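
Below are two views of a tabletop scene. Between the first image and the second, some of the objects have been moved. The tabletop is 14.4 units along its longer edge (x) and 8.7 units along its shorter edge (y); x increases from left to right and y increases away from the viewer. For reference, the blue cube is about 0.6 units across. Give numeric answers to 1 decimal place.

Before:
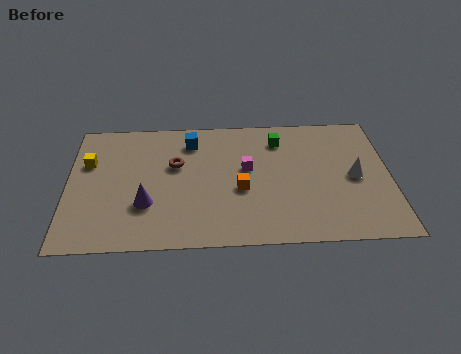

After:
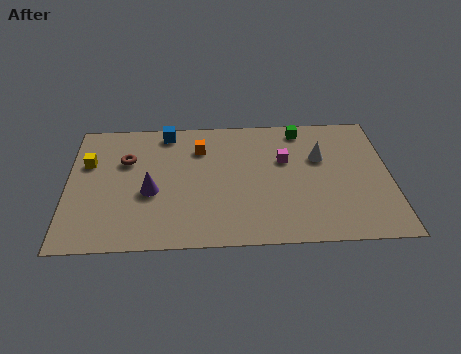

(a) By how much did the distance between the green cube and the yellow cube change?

+1.1

They were about 8.7 units apart before and 9.8 after — 1.1 units further apart.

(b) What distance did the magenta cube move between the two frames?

1.8

From (8.0, 5.0) to (9.7, 5.5), the magenta cube covered √(1.7² + 0.5²) ≈ 1.8 units.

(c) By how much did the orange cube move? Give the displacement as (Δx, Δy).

(-1.8, 2.9)

The orange cube started near (7.7, 3.6) and ended near (5.9, 6.5).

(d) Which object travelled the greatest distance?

the orange cube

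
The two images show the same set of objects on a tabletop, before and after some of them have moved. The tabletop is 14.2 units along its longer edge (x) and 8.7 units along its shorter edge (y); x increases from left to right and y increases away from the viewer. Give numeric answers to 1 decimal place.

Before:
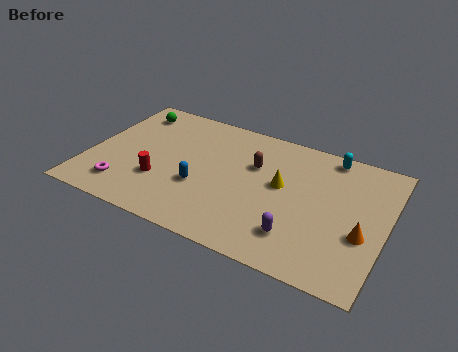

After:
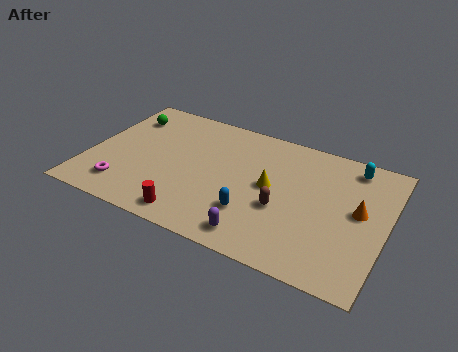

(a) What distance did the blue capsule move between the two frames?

2.7

From (5.5, 3.2) to (8.1, 2.5), the blue capsule covered √(2.6² + 0.7²) ≈ 2.7 units.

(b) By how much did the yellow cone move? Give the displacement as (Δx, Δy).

(-0.5, -0.3)

The yellow cone started near (9.2, 4.9) and ended near (8.7, 4.6).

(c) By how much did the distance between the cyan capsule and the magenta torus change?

+0.8

They were about 11.0 units apart before and 11.8 after — 0.8 units further apart.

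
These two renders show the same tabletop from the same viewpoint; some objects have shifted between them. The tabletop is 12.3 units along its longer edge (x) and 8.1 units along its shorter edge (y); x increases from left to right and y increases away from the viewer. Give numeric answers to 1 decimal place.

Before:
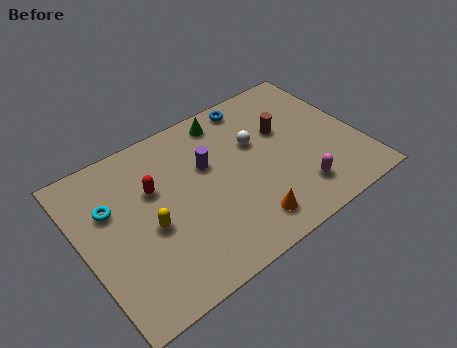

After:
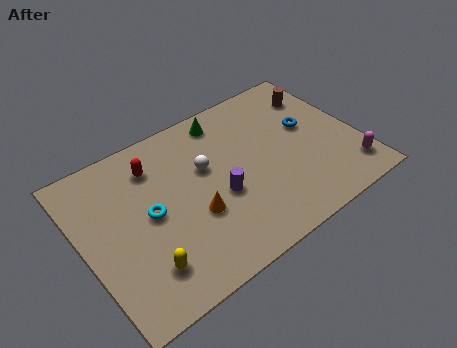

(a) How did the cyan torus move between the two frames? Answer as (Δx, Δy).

(1.5, -1.2)

From the two frames, the cyan torus sits at roughly (1.4, 5.3) before and (2.9, 4.1) after.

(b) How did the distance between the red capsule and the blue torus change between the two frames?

+1.7

They were about 5.3 units apart before and 7.0 after — 1.7 units further apart.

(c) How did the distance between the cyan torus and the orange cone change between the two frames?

-4.5

They were about 6.6 units apart before and 2.1 after — 4.5 units closer together.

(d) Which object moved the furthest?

the blue torus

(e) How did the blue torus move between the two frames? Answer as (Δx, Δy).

(2.1, -2.5)

The blue torus started near (8.2, 7.2) and ended near (10.3, 4.7).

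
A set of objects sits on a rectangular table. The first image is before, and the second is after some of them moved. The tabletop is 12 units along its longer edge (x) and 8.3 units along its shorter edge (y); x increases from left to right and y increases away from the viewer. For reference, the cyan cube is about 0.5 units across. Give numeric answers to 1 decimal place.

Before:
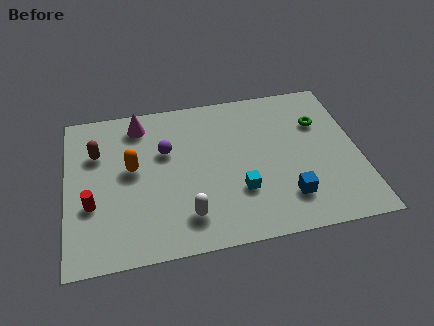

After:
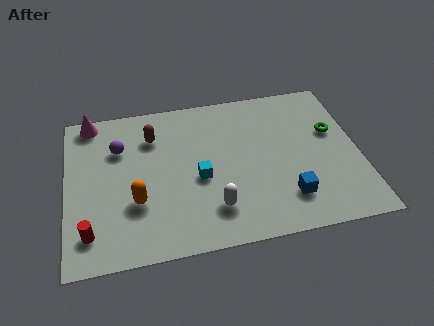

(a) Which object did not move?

the blue cube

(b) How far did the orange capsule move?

1.8

From (2.7, 4.6) to (2.8, 2.8), the orange capsule covered √(0.1² + 1.8²) ≈ 1.8 units.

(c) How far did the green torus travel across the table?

0.8

The green torus was near (10.5, 5.7) before and (11.0, 5.1) after, so it travelled √(0.5² + 0.6²) ≈ 0.8 units.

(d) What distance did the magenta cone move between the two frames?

2.1

From (3.1, 7.0) to (1.1, 7.5), the magenta cone covered √(2.0² + 0.5²) ≈ 2.1 units.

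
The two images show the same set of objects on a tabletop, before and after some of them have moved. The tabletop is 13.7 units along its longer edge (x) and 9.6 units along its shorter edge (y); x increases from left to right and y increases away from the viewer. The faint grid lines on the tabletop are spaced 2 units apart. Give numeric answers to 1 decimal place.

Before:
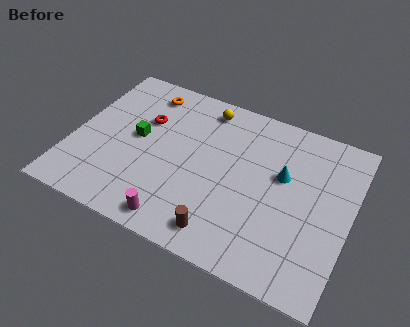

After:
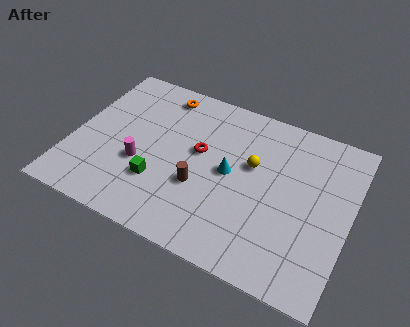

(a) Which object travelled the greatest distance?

the yellow sphere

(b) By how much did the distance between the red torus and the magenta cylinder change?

-2.4

The distance was about 5.7 in the first image and 3.3 in the second, so they moved 2.4 units closer together.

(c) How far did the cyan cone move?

2.7

The cyan cone moved from about (10.3, 5.8) to (7.8, 4.9), a distance of √(2.5² + 0.9²) ≈ 2.7.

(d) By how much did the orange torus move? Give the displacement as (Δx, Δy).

(0.8, 0.2)

The orange torus was at about (3.1, 8.1) and moved to about (3.9, 8.3).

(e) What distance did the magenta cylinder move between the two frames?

3.3

The magenta cylinder was near (5.7, 1.1) before and (3.5, 3.6) after, so it travelled √(2.2² + 2.5²) ≈ 3.3 units.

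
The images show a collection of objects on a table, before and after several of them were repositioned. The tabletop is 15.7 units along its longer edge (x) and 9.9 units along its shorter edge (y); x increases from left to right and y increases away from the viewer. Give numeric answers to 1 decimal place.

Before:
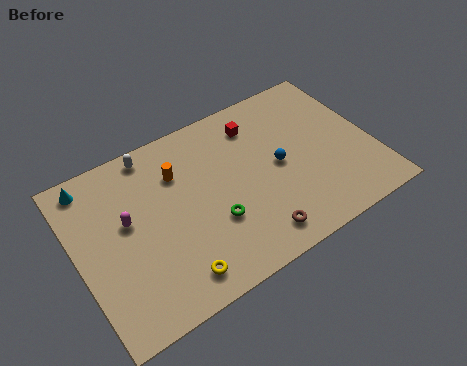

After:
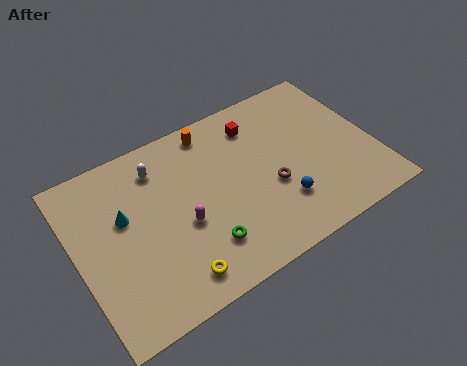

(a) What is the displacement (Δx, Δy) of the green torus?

(-0.7, -1.0)

The green torus was at about (6.9, 3.4) and moved to about (6.2, 2.4).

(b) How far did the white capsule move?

1.0

The white capsule was near (4.5, 8.9) before and (4.7, 7.9) after, so it travelled √(0.2² + 1.0²) ≈ 1.0 units.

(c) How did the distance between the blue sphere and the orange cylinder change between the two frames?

+1.0

Before: roughly 5.6 units apart; after: 6.6. That's 1.0 units further apart.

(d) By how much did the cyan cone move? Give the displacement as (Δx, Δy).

(1.4, -2.7)

The cyan cone started near (1.2, 8.7) and ended near (2.6, 6.0).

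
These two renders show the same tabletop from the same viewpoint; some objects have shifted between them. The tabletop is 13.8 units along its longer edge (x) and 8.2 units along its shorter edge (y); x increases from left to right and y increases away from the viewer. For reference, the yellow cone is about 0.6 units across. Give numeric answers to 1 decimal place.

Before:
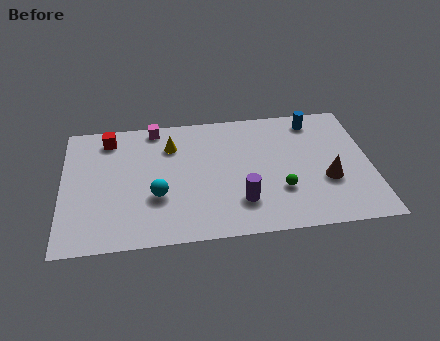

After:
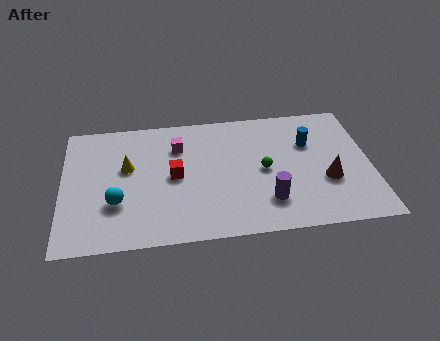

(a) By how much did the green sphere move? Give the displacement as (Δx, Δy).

(-0.7, 1.4)

The green sphere was at about (9.7, 2.6) and moved to about (9.0, 4.0).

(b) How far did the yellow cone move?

2.3

The yellow cone was near (4.9, 6.1) before and (2.9, 4.9) after, so it travelled √(2.0² + 1.2²) ≈ 2.3 units.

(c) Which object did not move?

the brown cone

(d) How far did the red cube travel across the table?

4.0

From (2.1, 6.9) to (5.0, 4.1), the red cube covered √(2.9² + 2.8²) ≈ 4.0 units.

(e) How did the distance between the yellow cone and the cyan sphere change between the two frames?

-1.0

They were about 3.3 units apart before and 2.3 after — 1.0 units closer together.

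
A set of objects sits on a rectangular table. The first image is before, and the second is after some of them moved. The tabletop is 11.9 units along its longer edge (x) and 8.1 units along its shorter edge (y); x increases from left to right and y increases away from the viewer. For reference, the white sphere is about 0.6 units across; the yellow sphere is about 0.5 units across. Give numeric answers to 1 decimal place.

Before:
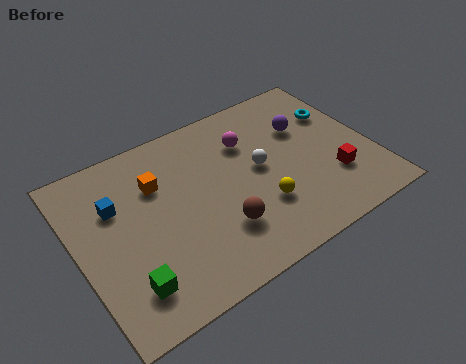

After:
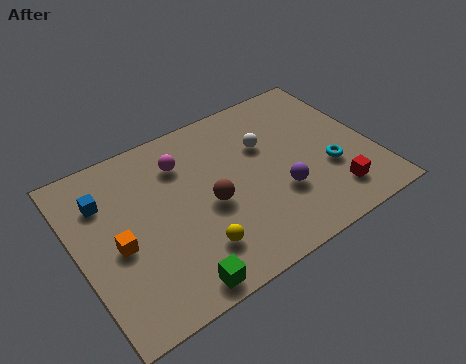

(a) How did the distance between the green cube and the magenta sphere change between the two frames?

-1.5

The distance was about 6.9 in the first image and 5.4 in the second, so they moved 1.5 units closer together.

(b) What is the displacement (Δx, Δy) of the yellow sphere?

(-2.8, -0.6)

From the two frames, the yellow sphere sits at roughly (7.1, 2.5) before and (4.3, 1.9) after.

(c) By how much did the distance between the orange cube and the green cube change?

-1.0

The distance was about 4.3 in the first image and 3.3 in the second, so they moved 1.0 units closer together.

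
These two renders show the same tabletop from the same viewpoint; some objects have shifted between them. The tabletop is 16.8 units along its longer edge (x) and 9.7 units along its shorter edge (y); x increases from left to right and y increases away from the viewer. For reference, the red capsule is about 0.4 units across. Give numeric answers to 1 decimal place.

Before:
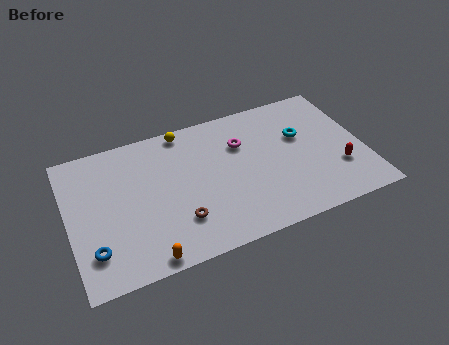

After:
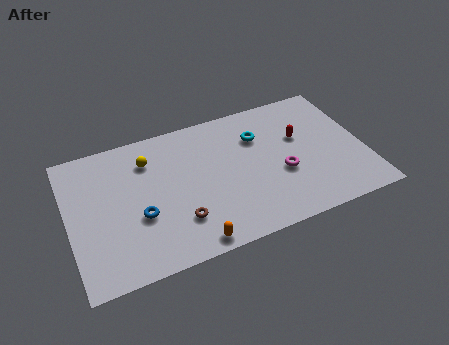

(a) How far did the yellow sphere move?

2.6

From (6.9, 8.8) to (4.7, 7.4), the yellow sphere covered √(2.2² + 1.4²) ≈ 2.6 units.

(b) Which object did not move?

the brown torus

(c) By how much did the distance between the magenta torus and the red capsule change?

-3.8

Before: roughly 6.4 units apart; after: 2.6. That's 3.8 units closer together.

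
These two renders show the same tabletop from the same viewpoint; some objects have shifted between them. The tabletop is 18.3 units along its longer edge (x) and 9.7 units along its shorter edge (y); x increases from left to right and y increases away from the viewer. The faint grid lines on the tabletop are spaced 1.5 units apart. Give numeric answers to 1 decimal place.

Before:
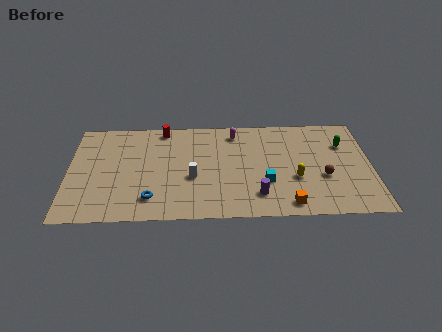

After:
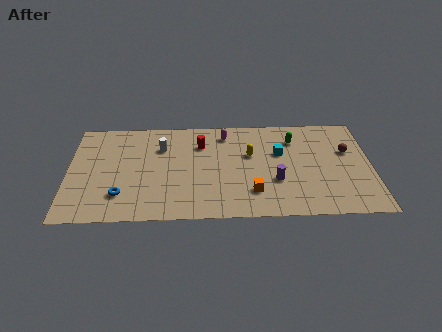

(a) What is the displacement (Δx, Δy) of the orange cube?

(-2.1, 1.2)

The orange cube started near (13.2, 1.2) and ended near (11.1, 2.4).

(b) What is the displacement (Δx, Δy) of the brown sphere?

(1.5, 2.4)

From the two frames, the brown sphere sits at roughly (15.4, 3.7) before and (16.9, 6.1) after.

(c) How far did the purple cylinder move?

1.7

From (11.4, 2.1) to (12.5, 3.4), the purple cylinder covered √(1.1² + 1.3²) ≈ 1.7 units.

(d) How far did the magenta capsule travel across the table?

0.6

The magenta capsule moved from about (10.1, 8.2) to (9.5, 8.1), a distance of √(0.6² + 0.1²) ≈ 0.6.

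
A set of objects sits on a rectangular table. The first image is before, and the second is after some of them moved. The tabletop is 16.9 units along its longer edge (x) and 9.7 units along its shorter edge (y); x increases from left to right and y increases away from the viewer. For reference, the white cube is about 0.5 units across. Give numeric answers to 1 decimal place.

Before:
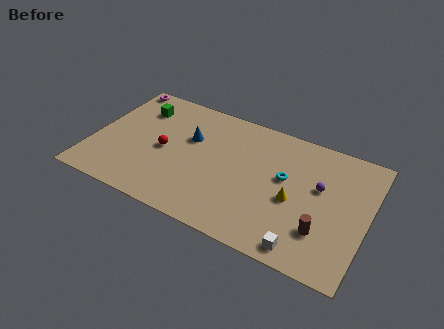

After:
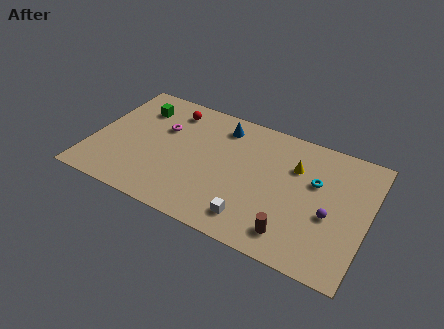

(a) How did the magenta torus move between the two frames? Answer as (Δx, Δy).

(3.2, -2.6)

The magenta torus started near (0.9, 8.9) and ended near (4.1, 6.3).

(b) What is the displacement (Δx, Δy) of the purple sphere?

(0.8, -1.8)

The purple sphere was at about (13.9, 5.8) and moved to about (14.7, 4.0).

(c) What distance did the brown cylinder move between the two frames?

2.0

The brown cylinder moved from about (14.4, 2.7) to (12.7, 1.7), a distance of √(1.7² + 1.0²) ≈ 2.0.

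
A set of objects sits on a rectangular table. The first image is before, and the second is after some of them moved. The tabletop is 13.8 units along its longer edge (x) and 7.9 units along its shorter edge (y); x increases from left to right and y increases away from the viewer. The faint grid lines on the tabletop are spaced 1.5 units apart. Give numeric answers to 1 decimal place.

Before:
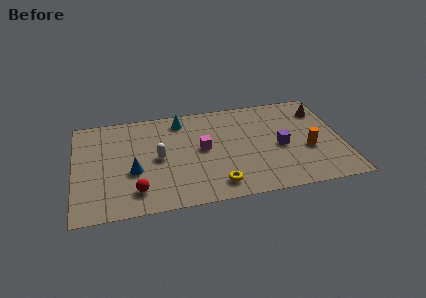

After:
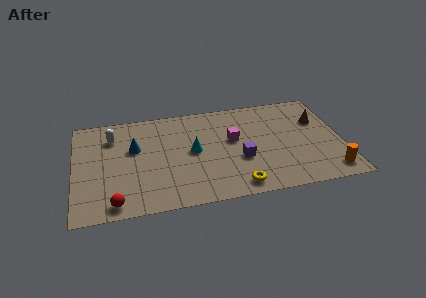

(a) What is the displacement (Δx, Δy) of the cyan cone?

(0.5, -2.6)

From the two frames, the cyan cone sits at roughly (5.6, 6.7) before and (6.1, 4.1) after.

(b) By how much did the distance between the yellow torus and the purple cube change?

-2.1

The distance was about 4.1 in the first image and 2.0 in the second, so they moved 2.1 units closer together.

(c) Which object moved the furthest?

the white capsule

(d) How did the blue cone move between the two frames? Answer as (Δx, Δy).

(0.1, 1.8)

The blue cone started near (3.0, 3.1) and ended near (3.1, 4.9).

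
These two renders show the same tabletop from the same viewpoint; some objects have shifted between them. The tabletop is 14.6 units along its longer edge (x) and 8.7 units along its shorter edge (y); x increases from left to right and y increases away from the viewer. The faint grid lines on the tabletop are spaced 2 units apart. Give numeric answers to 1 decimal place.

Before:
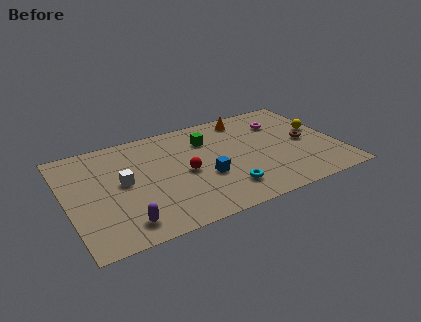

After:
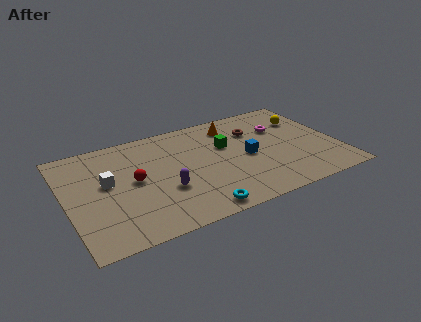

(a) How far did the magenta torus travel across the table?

0.5

The magenta torus moved from about (11.9, 6.4) to (11.8, 5.9), a distance of √(0.1² + 0.5²) ≈ 0.5.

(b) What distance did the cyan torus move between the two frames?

2.0

From (8.2, 1.9) to (6.5, 0.9), the cyan torus covered √(1.7² + 1.0²) ≈ 2.0 units.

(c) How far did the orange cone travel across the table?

0.9

From (10.1, 7.5) to (9.3, 7.1), the orange cone covered √(0.8² + 0.4²) ≈ 0.9 units.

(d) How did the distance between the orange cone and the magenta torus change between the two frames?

+0.7

Before: roughly 2.1 units apart; after: 2.8. That's 0.7 units further apart.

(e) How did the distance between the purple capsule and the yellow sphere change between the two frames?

-3.0

They were about 11.7 units apart before and 8.7 after — 3.0 units closer together.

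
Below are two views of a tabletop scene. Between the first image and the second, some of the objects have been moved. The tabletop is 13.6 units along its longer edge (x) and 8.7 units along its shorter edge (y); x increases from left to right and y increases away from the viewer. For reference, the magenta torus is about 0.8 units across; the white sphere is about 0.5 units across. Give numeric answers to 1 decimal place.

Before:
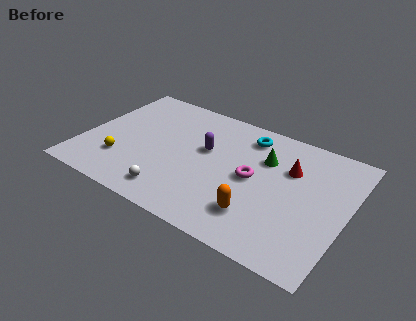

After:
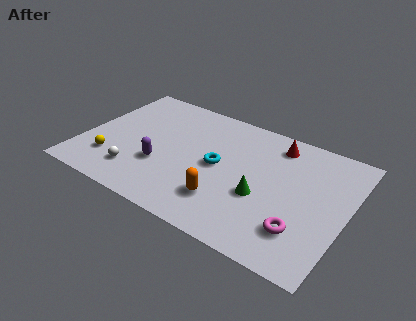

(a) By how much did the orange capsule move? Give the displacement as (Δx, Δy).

(-1.7, 0.1)

The orange capsule started near (9.4, 2.1) and ended near (7.7, 2.2).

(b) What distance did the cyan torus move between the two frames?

3.0

The cyan torus moved from about (8.1, 7.2) to (7.0, 4.4), a distance of √(1.1² + 2.8²) ≈ 3.0.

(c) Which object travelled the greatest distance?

the magenta torus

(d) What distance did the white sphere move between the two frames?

2.1

From (5.1, 1.4) to (3.1, 1.9), the white sphere covered √(2.0² + 0.5²) ≈ 2.1 units.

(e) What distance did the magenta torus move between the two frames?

3.6

The magenta torus was near (8.8, 4.4) before and (11.6, 2.2) after, so it travelled √(2.8² + 2.2²) ≈ 3.6 units.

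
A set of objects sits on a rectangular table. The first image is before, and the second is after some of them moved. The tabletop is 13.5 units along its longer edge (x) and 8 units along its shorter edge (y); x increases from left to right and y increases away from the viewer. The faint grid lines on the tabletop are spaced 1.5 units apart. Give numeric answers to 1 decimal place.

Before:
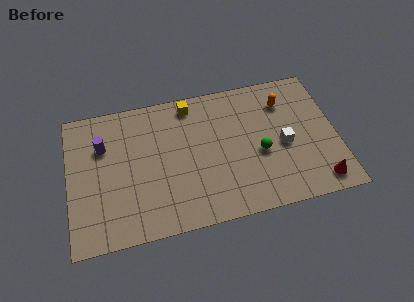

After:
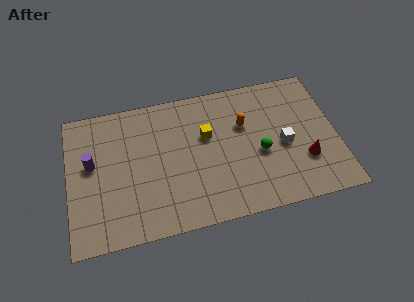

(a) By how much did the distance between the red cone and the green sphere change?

-1.2

Before: roughly 3.6 units apart; after: 2.4. That's 1.2 units closer together.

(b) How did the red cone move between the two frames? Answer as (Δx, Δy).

(-0.6, 1.4)

The red cone was at about (12.4, 1.1) and moved to about (11.8, 2.5).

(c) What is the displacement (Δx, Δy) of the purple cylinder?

(-0.6, -0.9)

The purple cylinder was at about (1.8, 5.5) and moved to about (1.2, 4.6).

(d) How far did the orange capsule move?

2.3

From (11.0, 6.1) to (8.9, 5.2), the orange capsule covered √(2.1² + 0.9²) ≈ 2.3 units.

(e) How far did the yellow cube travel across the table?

2.1

The yellow cube was near (6.3, 7.0) before and (7.0, 5.0) after, so it travelled √(0.7² + 2.0²) ≈ 2.1 units.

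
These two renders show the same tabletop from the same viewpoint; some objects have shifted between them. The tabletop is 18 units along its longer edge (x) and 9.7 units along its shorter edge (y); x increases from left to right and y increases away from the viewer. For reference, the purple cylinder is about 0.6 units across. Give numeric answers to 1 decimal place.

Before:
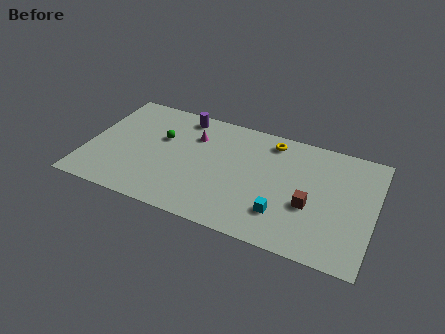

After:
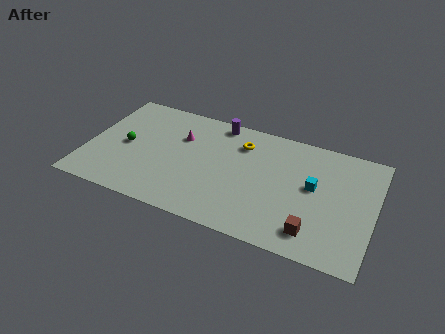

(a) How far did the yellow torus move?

2.0

The yellow torus moved from about (11.3, 8.3) to (9.5, 7.4), a distance of √(1.8² + 0.9²) ≈ 2.0.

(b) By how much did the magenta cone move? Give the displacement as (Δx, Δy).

(-0.8, -0.4)

The magenta cone started near (6.5, 7.0) and ended near (5.7, 6.6).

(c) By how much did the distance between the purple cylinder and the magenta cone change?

+1.3

The distance was about 1.7 in the first image and 3.0 in the second, so they moved 1.3 units further apart.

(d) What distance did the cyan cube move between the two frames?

3.4

The cyan cube moved from about (12.5, 2.5) to (14.2, 5.4), a distance of √(1.7² + 2.9²) ≈ 3.4.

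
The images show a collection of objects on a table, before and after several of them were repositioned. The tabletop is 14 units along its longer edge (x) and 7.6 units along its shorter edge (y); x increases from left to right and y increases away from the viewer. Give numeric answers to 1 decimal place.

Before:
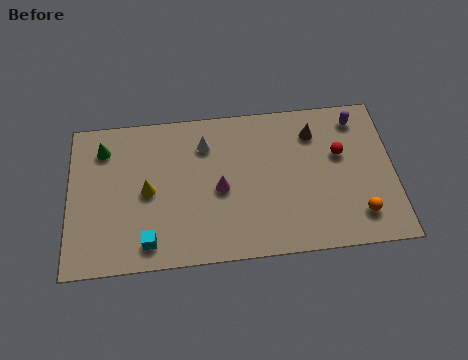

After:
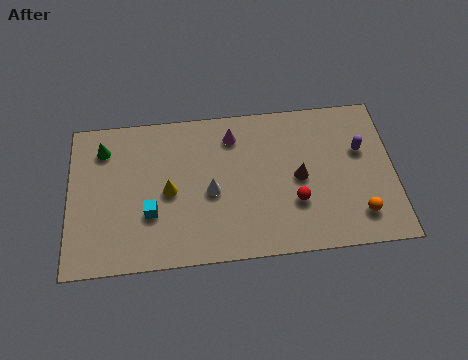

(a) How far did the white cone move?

2.4

The white cone was near (5.9, 5.8) before and (6.1, 3.4) after, so it travelled √(0.2² + 2.4²) ≈ 2.4 units.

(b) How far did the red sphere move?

3.0

The red sphere moved from about (11.7, 4.7) to (9.7, 2.5), a distance of √(2.0² + 2.2²) ≈ 3.0.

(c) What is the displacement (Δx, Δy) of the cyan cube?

(0.1, 1.4)

The cyan cube was at about (3.4, 1.2) and moved to about (3.5, 2.6).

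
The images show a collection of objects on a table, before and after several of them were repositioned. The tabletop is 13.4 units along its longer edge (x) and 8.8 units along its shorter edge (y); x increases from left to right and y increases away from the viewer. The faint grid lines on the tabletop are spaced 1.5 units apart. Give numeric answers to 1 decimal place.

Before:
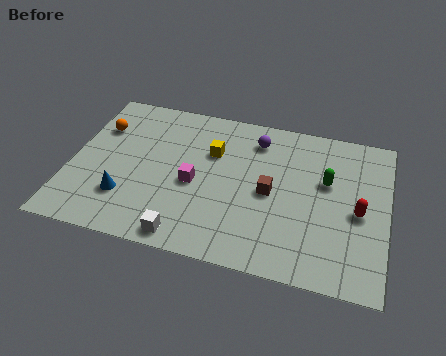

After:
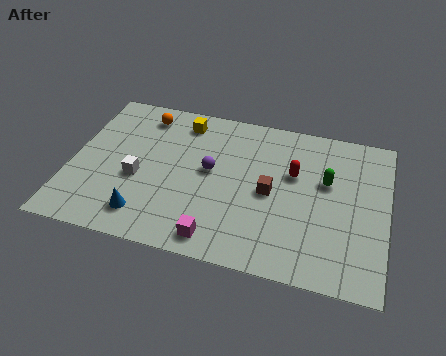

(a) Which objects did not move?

the green capsule and the brown cube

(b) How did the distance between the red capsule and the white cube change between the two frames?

-0.9

The distance was about 7.7 in the first image and 6.8 in the second, so they moved 0.9 units closer together.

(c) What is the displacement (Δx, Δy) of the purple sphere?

(-1.8, -2.3)

From the two frames, the purple sphere sits at roughly (7.7, 7.1) before and (5.9, 4.8) after.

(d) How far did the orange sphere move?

2.2

The orange sphere moved from about (1.0, 6.2) to (2.8, 7.4), a distance of √(1.8² + 1.2²) ≈ 2.2.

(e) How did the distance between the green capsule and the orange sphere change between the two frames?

-1.6

They were about 9.8 units apart before and 8.2 after — 1.6 units closer together.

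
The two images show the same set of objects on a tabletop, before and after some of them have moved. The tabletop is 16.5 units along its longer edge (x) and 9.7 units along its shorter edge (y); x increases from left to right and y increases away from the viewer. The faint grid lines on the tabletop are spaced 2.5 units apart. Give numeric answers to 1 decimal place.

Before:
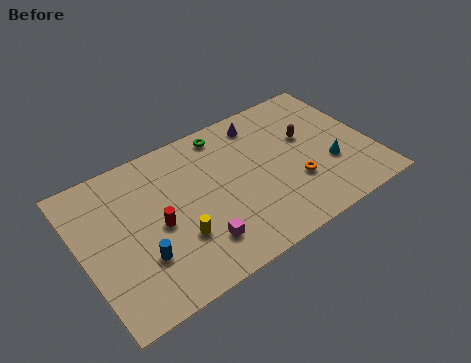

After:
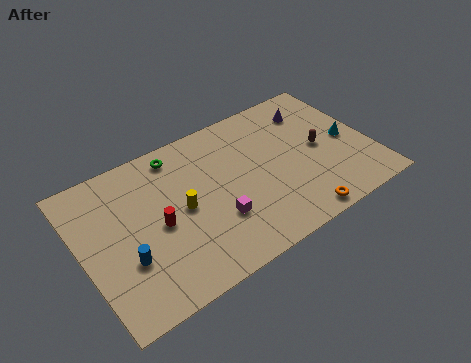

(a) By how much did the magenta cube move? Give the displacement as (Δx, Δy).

(1.2, 0.9)

From the two frames, the magenta cube sits at roughly (6.1, 2.2) before and (7.3, 3.1) after.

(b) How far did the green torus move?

2.8

From (8.7, 8.5) to (5.9, 8.4), the green torus covered √(2.8² + 0.1²) ≈ 2.8 units.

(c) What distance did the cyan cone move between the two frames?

1.8

The cyan cone moved from about (14.0, 3.4) to (15.3, 4.6), a distance of √(1.3² + 1.2²) ≈ 1.8.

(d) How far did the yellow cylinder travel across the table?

1.8

From (5.1, 3.1) to (5.6, 4.8), the yellow cylinder covered √(0.5² + 1.7²) ≈ 1.8 units.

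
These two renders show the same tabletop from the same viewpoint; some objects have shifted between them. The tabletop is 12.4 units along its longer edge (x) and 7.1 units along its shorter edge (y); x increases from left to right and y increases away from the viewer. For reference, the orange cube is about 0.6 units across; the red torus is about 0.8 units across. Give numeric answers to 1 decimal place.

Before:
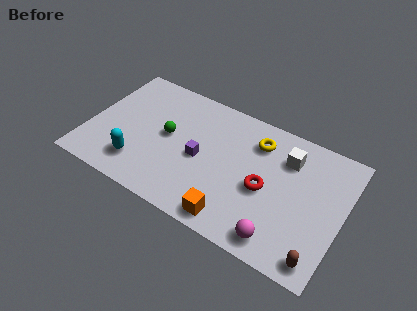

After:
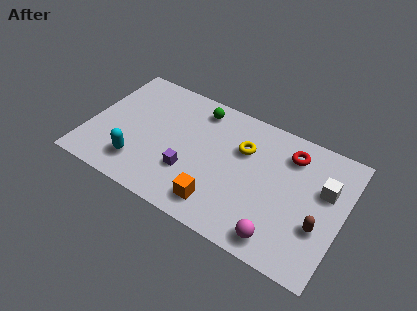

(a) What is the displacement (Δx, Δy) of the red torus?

(0.9, 2.4)

From the two frames, the red torus sits at roughly (8.7, 3.2) before and (9.6, 5.6) after.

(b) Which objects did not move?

the magenta sphere and the cyan capsule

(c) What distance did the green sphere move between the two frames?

2.5

The green sphere was near (3.8, 3.8) before and (5.0, 6.0) after, so it travelled √(1.2² + 2.2²) ≈ 2.5 units.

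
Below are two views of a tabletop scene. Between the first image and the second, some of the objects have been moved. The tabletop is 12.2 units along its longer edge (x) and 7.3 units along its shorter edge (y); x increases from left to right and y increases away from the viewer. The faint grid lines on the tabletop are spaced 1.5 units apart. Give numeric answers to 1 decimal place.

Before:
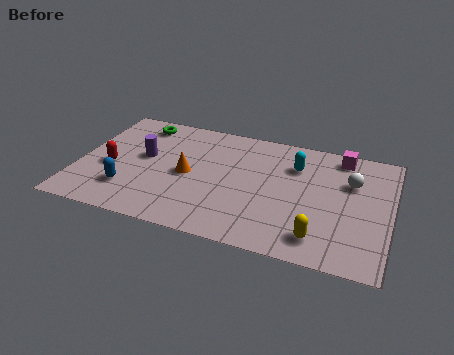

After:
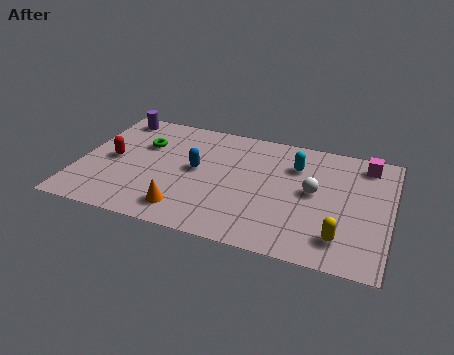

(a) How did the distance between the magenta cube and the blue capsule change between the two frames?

-2.3

The distance was about 9.2 in the first image and 6.9 in the second, so they moved 2.3 units closer together.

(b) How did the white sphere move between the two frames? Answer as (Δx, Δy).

(-1.4, -1.0)

The white sphere was at about (10.6, 4.9) and moved to about (9.2, 3.9).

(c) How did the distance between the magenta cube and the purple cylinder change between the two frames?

+2.1

The distance was about 7.9 in the first image and 10.0 in the second, so they moved 2.1 units further apart.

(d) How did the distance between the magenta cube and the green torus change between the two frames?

+0.8

The distance was about 8.0 in the first image and 8.8 in the second, so they moved 0.8 units further apart.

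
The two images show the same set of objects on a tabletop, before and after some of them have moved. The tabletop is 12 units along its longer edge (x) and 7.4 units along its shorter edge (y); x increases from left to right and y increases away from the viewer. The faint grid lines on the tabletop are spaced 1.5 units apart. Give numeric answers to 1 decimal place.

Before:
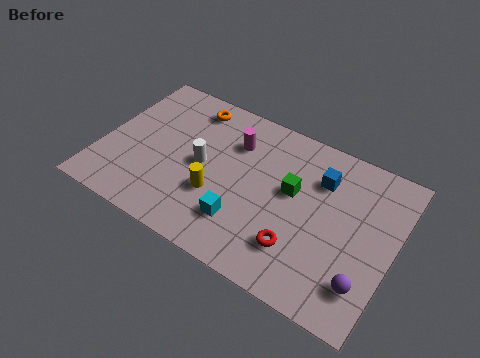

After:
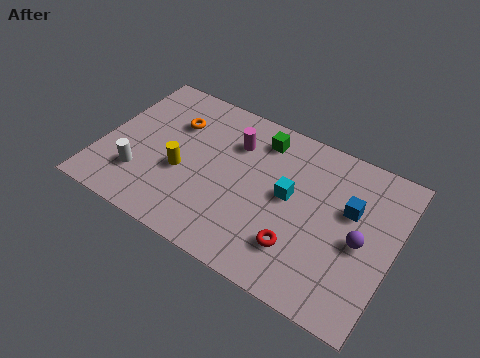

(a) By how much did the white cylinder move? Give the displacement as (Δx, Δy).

(-2.3, -1.7)

The white cylinder started near (4.1, 3.7) and ended near (1.8, 2.0).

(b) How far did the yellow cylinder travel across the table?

1.6

The yellow cylinder was near (4.9, 2.6) before and (3.4, 3.0) after, so it travelled √(1.5² + 0.4²) ≈ 1.6 units.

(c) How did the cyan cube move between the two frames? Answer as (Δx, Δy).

(1.6, 2.1)

From the two frames, the cyan cube sits at roughly (6.1, 1.9) before and (7.7, 4.0) after.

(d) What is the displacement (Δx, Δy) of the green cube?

(-1.6, 1.8)

The green cube started near (7.8, 4.3) and ended near (6.2, 6.1).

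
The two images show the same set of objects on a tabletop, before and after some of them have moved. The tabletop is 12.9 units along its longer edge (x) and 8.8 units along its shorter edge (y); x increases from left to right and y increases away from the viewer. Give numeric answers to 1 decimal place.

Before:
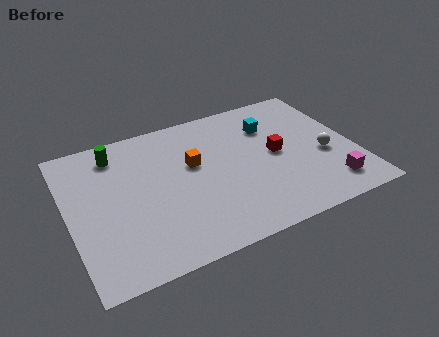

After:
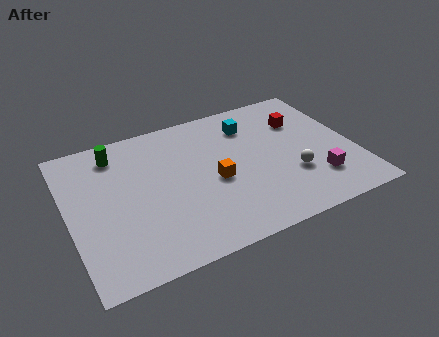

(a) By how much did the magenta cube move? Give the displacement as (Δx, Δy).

(-0.5, 0.6)

The magenta cube was at about (11.4, 1.6) and moved to about (10.9, 2.2).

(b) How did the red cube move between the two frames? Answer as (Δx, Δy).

(1.4, 1.7)

The red cube was at about (9.4, 4.5) and moved to about (10.8, 6.2).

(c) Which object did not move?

the green cylinder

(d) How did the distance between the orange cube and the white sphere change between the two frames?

-2.5

They were about 6.0 units apart before and 3.5 after — 2.5 units closer together.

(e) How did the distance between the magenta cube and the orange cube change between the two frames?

-2.1

The distance was about 6.8 in the first image and 4.7 in the second, so they moved 2.1 units closer together.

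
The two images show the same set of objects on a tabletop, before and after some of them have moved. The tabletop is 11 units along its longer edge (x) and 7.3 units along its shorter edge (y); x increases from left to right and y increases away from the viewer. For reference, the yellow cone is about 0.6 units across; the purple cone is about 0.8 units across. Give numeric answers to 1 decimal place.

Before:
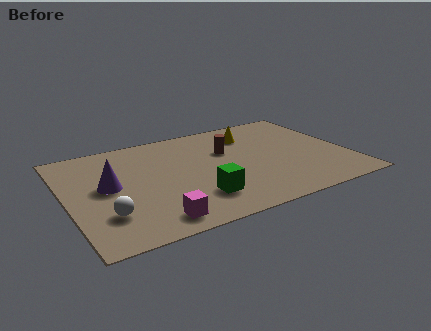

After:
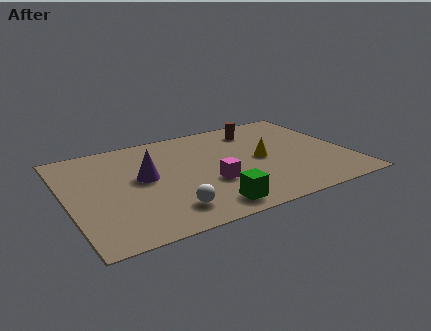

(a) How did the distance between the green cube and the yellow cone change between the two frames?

-1.1

They were about 4.7 units apart before and 3.6 after — 1.1 units closer together.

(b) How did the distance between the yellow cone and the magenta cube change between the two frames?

-4.0

The distance was about 6.4 in the first image and 2.4 in the second, so they moved 4.0 units closer together.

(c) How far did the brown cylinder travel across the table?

1.8

The brown cylinder moved from about (6.4, 4.7) to (7.8, 5.9), a distance of √(1.4² + 1.2²) ≈ 1.8.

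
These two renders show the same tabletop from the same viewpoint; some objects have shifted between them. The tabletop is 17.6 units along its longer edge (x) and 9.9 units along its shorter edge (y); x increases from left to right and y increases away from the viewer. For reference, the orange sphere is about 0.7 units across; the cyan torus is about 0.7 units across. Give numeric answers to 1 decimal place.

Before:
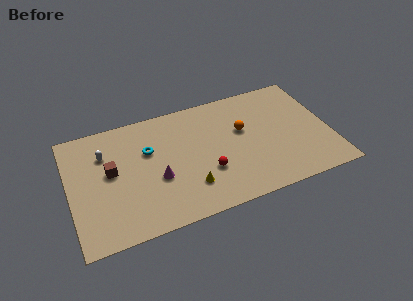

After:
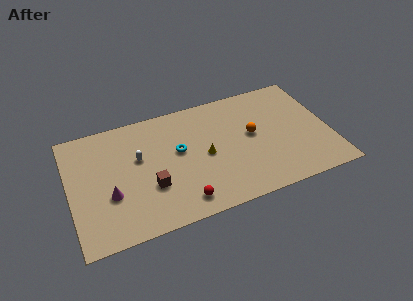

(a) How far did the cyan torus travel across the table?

2.1

From (5.4, 6.4) to (7.4, 5.7), the cyan torus covered √(2.0² + 0.7²) ≈ 2.1 units.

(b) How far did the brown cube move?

3.3

The brown cube was near (2.8, 5.5) before and (5.3, 3.4) after, so it travelled √(2.5² + 2.1²) ≈ 3.3 units.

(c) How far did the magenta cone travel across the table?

3.2

The magenta cone was near (5.8, 3.9) before and (2.6, 3.6) after, so it travelled √(3.2² + 0.3²) ≈ 3.2 units.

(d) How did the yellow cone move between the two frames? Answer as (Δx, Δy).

(1.3, 2.2)

The yellow cone was at about (7.8, 2.5) and moved to about (9.1, 4.7).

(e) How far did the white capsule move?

2.5

The white capsule moved from about (2.5, 7.1) to (4.7, 6.0), a distance of √(2.2² + 1.1²) ≈ 2.5.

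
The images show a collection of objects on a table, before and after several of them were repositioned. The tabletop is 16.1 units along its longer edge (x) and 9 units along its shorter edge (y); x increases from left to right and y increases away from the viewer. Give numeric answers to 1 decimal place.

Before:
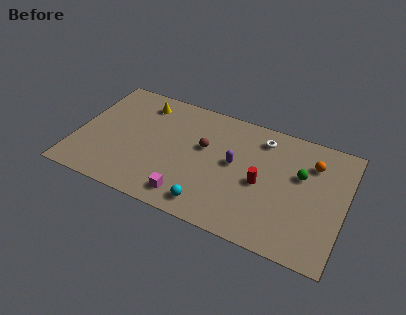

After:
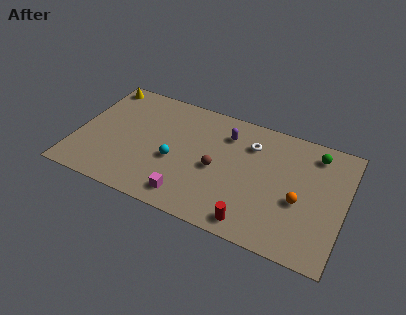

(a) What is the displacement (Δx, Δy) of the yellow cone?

(-2.7, 0.6)

The yellow cone was at about (3.6, 7.4) and moved to about (0.9, 8.0).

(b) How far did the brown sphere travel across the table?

1.6

From (7.6, 5.4) to (8.5, 4.1), the brown sphere covered √(0.9² + 1.3²) ≈ 1.6 units.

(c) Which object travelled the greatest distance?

the cyan sphere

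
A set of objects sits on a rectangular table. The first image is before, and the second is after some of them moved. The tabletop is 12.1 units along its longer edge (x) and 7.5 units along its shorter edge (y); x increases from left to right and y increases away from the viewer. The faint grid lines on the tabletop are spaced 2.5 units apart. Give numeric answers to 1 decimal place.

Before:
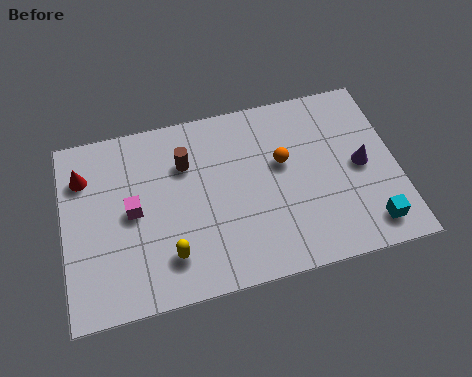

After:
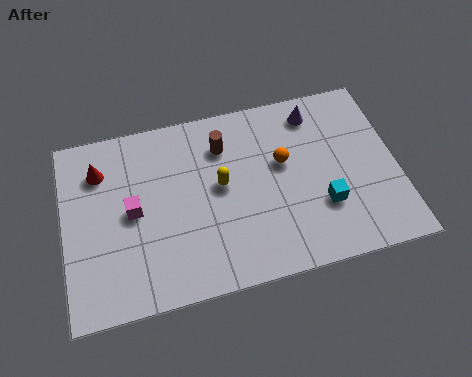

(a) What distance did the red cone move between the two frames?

0.6

From (0.8, 5.6) to (1.4, 5.7), the red cone covered √(0.6² + 0.1²) ≈ 0.6 units.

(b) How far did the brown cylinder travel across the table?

1.5

The brown cylinder moved from about (4.5, 5.3) to (5.9, 5.7), a distance of √(1.4² + 0.4²) ≈ 1.5.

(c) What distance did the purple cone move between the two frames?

3.0

From (10.8, 3.7) to (9.3, 6.3), the purple cone covered √(1.5² + 2.6²) ≈ 3.0 units.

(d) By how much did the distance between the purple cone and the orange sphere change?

-0.7

They were about 2.9 units apart before and 2.2 after — 0.7 units closer together.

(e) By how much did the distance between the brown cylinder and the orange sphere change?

-1.2

They were about 3.6 units apart before and 2.4 after — 1.2 units closer together.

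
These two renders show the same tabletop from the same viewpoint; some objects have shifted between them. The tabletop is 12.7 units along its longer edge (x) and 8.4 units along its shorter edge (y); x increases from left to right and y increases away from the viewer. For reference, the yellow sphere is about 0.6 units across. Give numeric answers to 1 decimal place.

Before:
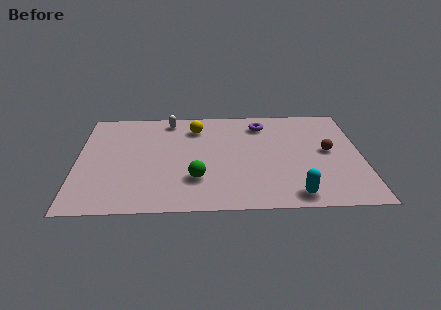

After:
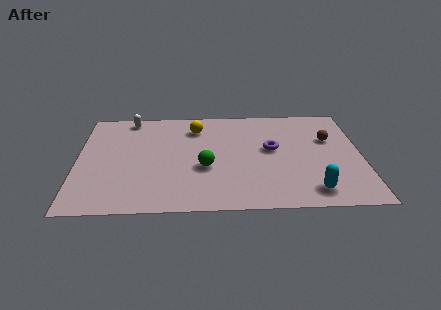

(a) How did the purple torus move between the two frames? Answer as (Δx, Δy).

(0.4, -2.1)

The purple torus was at about (8.3, 6.8) and moved to about (8.7, 4.7).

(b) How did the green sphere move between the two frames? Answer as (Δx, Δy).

(0.4, 0.9)

The green sphere started near (5.3, 2.4) and ended near (5.7, 3.3).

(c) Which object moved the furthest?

the purple torus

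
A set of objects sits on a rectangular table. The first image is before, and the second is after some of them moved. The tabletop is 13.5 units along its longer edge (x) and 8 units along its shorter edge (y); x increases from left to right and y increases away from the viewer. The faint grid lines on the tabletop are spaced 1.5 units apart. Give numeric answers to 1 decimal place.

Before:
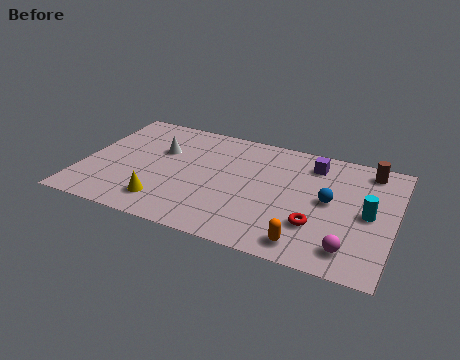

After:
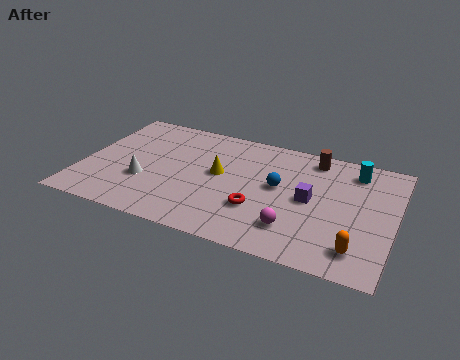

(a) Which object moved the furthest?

the yellow cone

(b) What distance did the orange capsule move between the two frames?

2.1

The orange capsule moved from about (10.0, 1.1) to (12.1, 1.5), a distance of √(2.1² + 0.4²) ≈ 2.1.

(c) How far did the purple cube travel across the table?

2.5

The purple cube moved from about (9.8, 6.5) to (9.9, 4.0), a distance of √(0.1² + 2.5²) ≈ 2.5.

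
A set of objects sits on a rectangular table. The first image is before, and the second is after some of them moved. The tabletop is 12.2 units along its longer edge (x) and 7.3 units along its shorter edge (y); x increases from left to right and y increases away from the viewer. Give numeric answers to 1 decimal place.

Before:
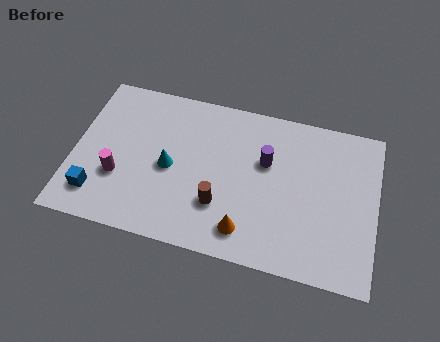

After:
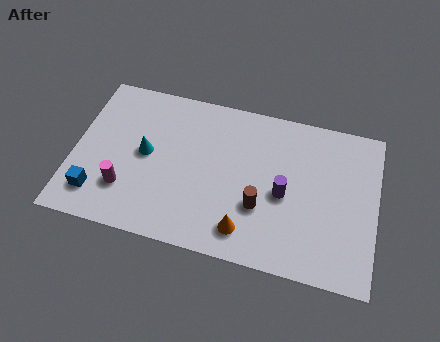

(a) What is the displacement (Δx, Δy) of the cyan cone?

(-1.0, 0.4)

The cyan cone started near (3.9, 3.4) and ended near (2.9, 3.8).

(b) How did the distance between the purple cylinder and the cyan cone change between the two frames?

+1.6

The distance was about 4.0 in the first image and 5.6 in the second, so they moved 1.6 units further apart.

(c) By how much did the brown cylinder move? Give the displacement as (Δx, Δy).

(1.6, 0.3)

From the two frames, the brown cylinder sits at roughly (6.0, 2.2) before and (7.6, 2.5) after.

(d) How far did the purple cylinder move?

1.5

The purple cylinder was near (7.7, 4.6) before and (8.5, 3.3) after, so it travelled √(0.8² + 1.3²) ≈ 1.5 units.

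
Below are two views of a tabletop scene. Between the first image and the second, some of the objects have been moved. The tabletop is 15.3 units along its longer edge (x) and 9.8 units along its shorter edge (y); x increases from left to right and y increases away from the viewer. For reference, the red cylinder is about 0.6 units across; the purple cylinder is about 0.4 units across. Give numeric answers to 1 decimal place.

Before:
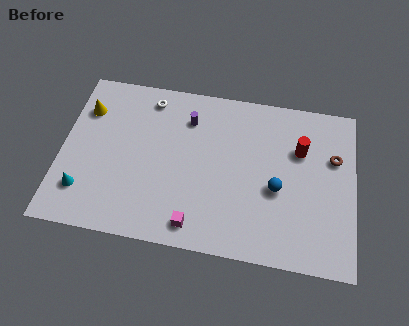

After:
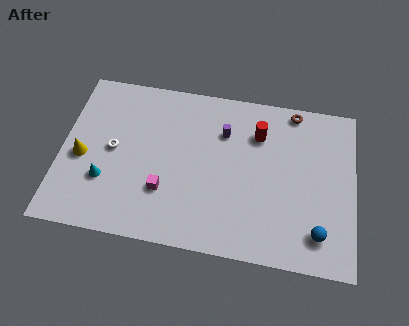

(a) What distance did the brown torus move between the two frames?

3.3

The brown torus was near (14.2, 6.4) before and (12.0, 8.9) after, so it travelled √(2.2² + 2.5²) ≈ 3.3 units.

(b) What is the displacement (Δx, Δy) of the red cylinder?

(-2.2, 0.6)

The red cylinder started near (12.4, 6.6) and ended near (10.2, 7.2).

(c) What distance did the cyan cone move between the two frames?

1.4

The cyan cone was near (1.3, 2.3) before and (2.4, 3.1) after, so it travelled √(1.1² + 0.8²) ≈ 1.4 units.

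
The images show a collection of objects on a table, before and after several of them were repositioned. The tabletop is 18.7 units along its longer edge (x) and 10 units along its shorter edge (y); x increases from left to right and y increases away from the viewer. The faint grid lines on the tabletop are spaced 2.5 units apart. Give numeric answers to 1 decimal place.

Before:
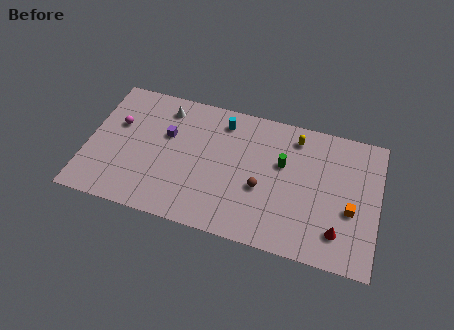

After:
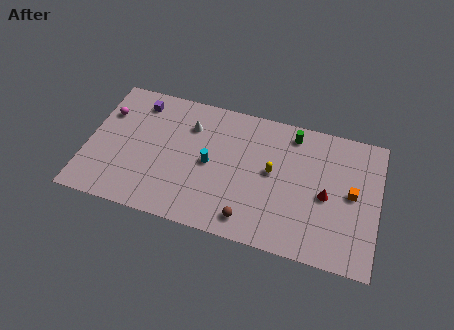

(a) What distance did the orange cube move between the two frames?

1.2

The orange cube was near (17.0, 4.0) before and (17.0, 5.2) after, so it travelled √(0.0² + 1.2²) ≈ 1.2 units.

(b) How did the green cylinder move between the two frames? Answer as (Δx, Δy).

(0.5, 2.4)

From the two frames, the green cylinder sits at roughly (12.5, 6.2) before and (13.0, 8.6) after.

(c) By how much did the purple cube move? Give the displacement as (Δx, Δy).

(-2.0, 2.0)

The purple cube started near (5.0, 6.3) and ended near (3.0, 8.3).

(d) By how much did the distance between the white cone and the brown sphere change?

-0.6

They were about 7.9 units apart before and 7.3 after — 0.6 units closer together.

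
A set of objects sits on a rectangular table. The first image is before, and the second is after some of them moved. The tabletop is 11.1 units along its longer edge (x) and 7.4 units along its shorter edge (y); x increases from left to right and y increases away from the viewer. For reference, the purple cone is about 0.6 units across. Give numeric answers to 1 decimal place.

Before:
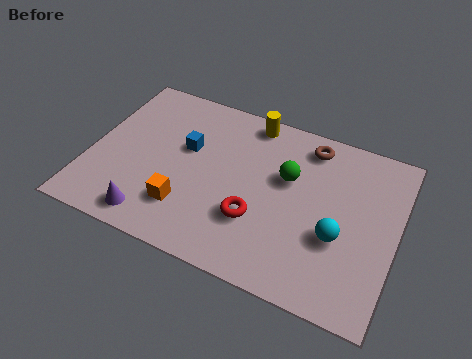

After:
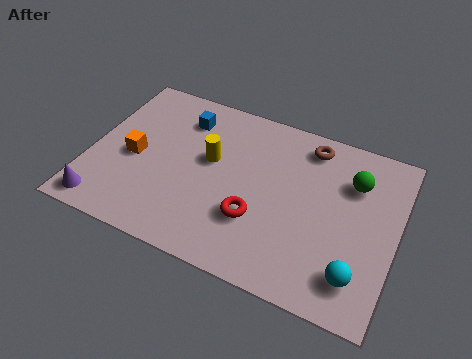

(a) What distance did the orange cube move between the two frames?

2.6

The orange cube was near (3.7, 1.9) before and (1.6, 3.4) after, so it travelled √(2.1² + 1.5²) ≈ 2.6 units.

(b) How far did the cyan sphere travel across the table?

1.5

The cyan sphere moved from about (9.1, 2.8) to (9.9, 1.5), a distance of √(0.8² + 1.3²) ≈ 1.5.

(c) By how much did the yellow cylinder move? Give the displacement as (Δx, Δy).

(-1.2, -2.3)

The yellow cylinder was at about (5.5, 6.6) and moved to about (4.3, 4.3).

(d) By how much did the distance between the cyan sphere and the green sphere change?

+1.1

Before: roughly 2.7 units apart; after: 3.8. That's 1.1 units further apart.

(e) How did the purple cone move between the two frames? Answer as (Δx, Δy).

(-1.8, -0.1)

The purple cone was at about (2.6, 1.0) and moved to about (0.8, 0.9).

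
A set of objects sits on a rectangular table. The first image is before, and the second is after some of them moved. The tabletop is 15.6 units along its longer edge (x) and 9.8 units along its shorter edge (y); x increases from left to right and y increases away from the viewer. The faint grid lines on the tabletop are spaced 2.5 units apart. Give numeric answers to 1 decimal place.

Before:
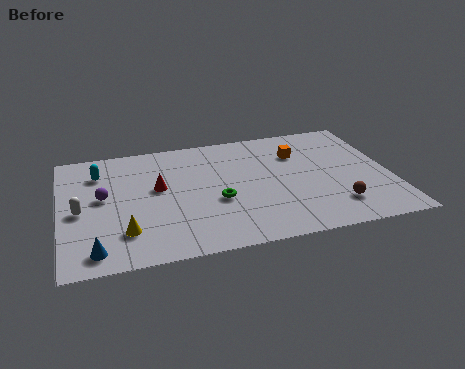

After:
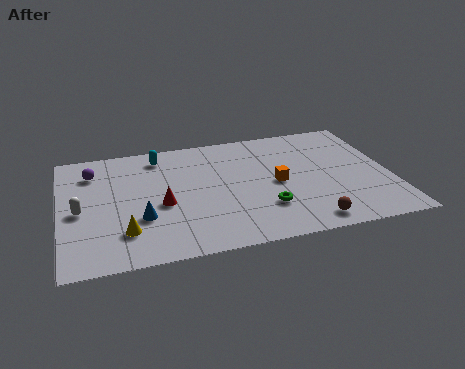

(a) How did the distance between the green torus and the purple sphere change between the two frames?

+3.7

The distance was about 5.5 in the first image and 9.2 in the second, so they moved 3.7 units further apart.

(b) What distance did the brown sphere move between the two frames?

1.7

The brown sphere was near (12.8, 2.2) before and (11.4, 1.2) after, so it travelled √(1.4² + 1.0²) ≈ 1.7 units.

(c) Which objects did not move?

the yellow cone and the white capsule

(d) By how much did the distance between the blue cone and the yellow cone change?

-0.6

The distance was about 1.8 in the first image and 1.2 in the second, so they moved 0.6 units closer together.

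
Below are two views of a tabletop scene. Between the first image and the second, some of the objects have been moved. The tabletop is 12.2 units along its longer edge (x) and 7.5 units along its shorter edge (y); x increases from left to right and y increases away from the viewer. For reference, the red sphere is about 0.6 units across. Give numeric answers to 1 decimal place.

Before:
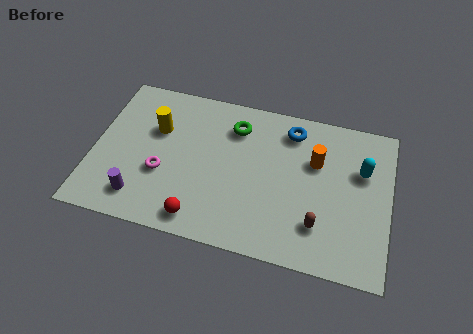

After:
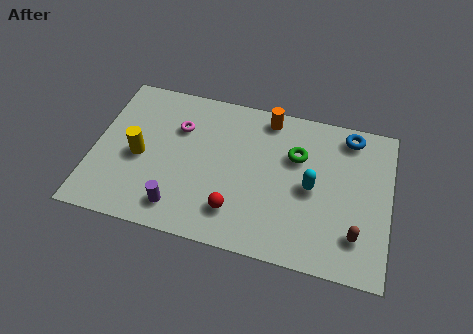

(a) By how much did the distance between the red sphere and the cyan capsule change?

-3.9

Before: roughly 7.5 units apart; after: 3.6. That's 3.9 units closer together.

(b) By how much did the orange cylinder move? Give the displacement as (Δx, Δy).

(-2.1, 1.7)

The orange cylinder was at about (9.1, 4.9) and moved to about (7.0, 6.6).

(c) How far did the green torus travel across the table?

2.7

The green torus was near (5.7, 5.8) before and (8.3, 5.0) after, so it travelled √(2.6² + 0.8²) ≈ 2.7 units.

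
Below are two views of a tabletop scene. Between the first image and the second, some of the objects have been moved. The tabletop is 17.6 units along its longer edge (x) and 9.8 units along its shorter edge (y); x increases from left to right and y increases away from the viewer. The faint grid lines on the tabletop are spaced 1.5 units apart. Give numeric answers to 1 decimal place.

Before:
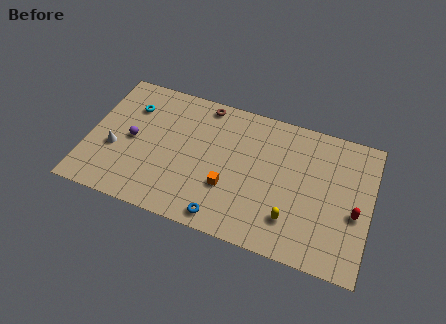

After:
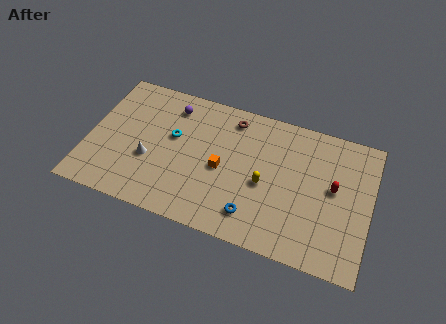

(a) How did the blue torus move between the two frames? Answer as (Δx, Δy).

(1.8, 0.8)

The blue torus started near (8.8, 1.1) and ended near (10.6, 1.9).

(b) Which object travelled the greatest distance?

the purple sphere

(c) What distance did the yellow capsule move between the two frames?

2.6

The yellow capsule moved from about (12.9, 2.4) to (11.1, 4.3), a distance of √(1.8² + 1.9²) ≈ 2.6.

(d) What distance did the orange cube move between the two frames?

1.3

The orange cube moved from about (8.9, 3.3) to (8.4, 4.5), a distance of √(0.5² + 1.2²) ≈ 1.3.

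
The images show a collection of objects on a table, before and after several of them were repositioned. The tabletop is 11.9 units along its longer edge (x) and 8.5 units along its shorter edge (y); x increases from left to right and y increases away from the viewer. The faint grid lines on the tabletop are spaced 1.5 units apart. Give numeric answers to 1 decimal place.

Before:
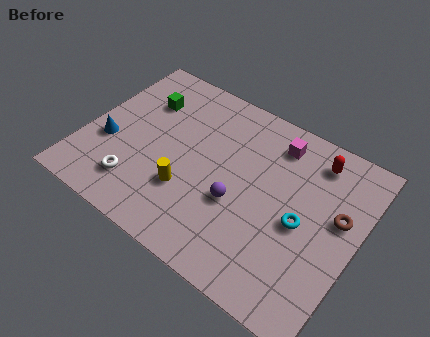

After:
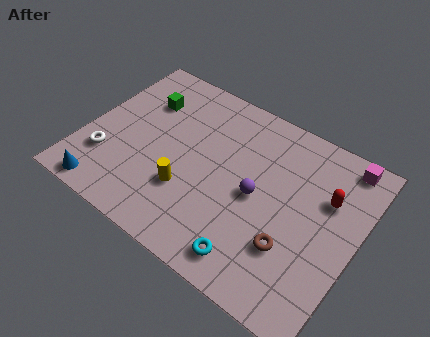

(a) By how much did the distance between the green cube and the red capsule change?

+0.7

Before: roughly 7.6 units apart; after: 8.3. That's 0.7 units further apart.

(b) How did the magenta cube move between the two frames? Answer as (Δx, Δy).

(2.9, 0.6)

From the two frames, the magenta cube sits at roughly (7.9, 7.0) before and (10.8, 7.6) after.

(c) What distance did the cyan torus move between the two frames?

3.1

The cyan torus moved from about (9.6, 3.9) to (8.0, 1.2), a distance of √(1.6² + 2.7²) ≈ 3.1.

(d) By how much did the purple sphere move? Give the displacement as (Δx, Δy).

(0.7, 0.8)

The purple sphere was at about (6.9, 3.3) and moved to about (7.6, 4.1).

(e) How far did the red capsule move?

1.7

The red capsule moved from about (9.6, 7.1) to (10.4, 5.6), a distance of √(0.8² + 1.5²) ≈ 1.7.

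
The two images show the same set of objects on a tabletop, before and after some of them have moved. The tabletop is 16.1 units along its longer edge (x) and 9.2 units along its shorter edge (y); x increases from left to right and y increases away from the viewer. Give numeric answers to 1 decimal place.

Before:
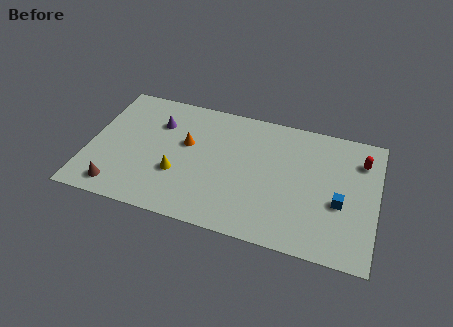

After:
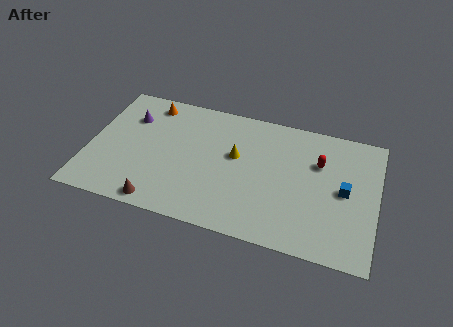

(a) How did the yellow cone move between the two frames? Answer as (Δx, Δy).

(3.1, 2.2)

The yellow cone started near (5.1, 3.2) and ended near (8.2, 5.4).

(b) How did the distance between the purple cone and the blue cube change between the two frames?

+1.6

They were about 10.8 units apart before and 12.4 after — 1.6 units further apart.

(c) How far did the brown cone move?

2.4

The brown cone moved from about (1.9, 1.3) to (4.3, 0.9), a distance of √(2.4² + 0.4²) ≈ 2.4.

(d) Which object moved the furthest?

the yellow cone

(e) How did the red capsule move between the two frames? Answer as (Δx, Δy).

(-2.3, -0.8)

The red capsule was at about (15.1, 7.0) and moved to about (12.8, 6.2).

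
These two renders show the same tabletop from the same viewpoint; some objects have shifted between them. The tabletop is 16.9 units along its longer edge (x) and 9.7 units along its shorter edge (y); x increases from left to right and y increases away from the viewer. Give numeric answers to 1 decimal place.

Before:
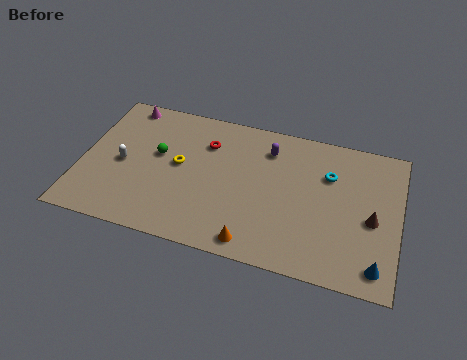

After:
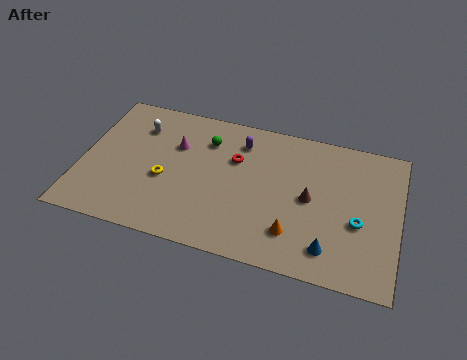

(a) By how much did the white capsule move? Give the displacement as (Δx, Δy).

(0.6, 2.8)

The white capsule started near (2.2, 4.5) and ended near (2.8, 7.3).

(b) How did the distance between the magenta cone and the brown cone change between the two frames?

-6.8

The distance was about 14.3 in the first image and 7.5 in the second, so they moved 6.8 units closer together.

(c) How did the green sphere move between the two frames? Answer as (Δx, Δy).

(2.5, 1.7)

From the two frames, the green sphere sits at roughly (4.0, 5.6) before and (6.5, 7.3) after.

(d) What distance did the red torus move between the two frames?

1.7

The red torus was near (6.5, 7.1) before and (8.1, 6.4) after, so it travelled √(1.6² + 0.7²) ≈ 1.7 units.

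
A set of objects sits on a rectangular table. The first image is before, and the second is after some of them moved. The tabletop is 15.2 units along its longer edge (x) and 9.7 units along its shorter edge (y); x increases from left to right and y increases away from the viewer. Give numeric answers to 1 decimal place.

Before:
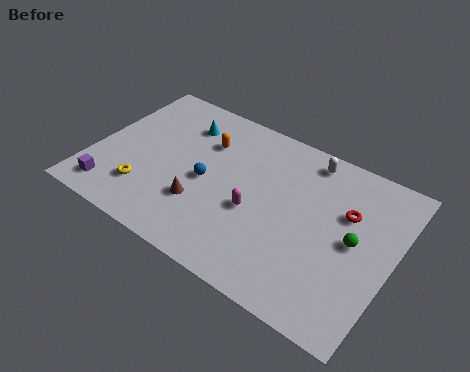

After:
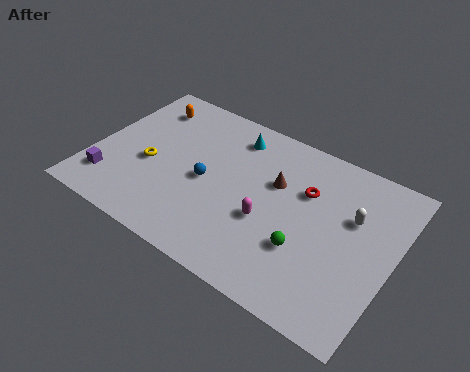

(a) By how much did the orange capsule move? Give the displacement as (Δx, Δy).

(-3.3, 0.9)

The orange capsule was at about (5.3, 6.9) and moved to about (2.0, 7.8).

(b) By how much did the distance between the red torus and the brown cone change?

-6.1

They were about 7.6 units apart before and 1.5 after — 6.1 units closer together.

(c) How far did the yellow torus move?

1.7

The yellow torus was near (3.0, 2.4) before and (2.9, 4.1) after, so it travelled √(0.1² + 1.7²) ≈ 1.7 units.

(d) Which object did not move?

the blue sphere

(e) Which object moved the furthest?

the brown cone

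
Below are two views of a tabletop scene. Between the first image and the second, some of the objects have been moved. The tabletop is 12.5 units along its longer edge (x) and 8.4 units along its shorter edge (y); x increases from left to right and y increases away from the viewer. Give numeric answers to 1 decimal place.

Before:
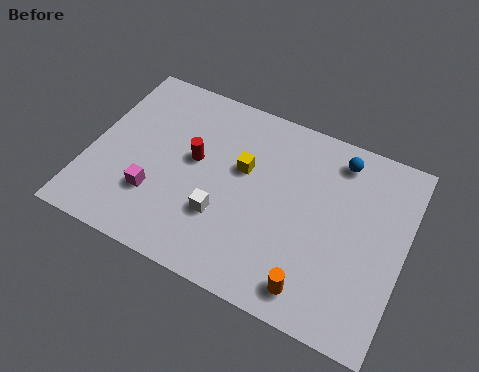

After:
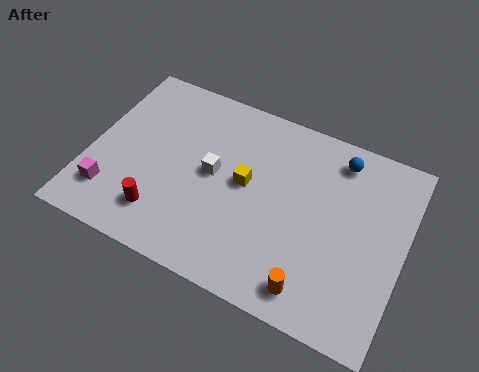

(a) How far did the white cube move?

1.8

From (5.5, 2.7) to (4.9, 4.4), the white cube covered √(0.6² + 1.7²) ≈ 1.8 units.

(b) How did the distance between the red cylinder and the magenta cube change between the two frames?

-0.5

They were about 2.6 units apart before and 2.1 after — 0.5 units closer together.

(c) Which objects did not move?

the orange cylinder and the blue sphere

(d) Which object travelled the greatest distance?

the red cylinder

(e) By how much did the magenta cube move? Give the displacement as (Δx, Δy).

(-1.7, -0.6)

The magenta cube started near (2.8, 2.5) and ended near (1.1, 1.9).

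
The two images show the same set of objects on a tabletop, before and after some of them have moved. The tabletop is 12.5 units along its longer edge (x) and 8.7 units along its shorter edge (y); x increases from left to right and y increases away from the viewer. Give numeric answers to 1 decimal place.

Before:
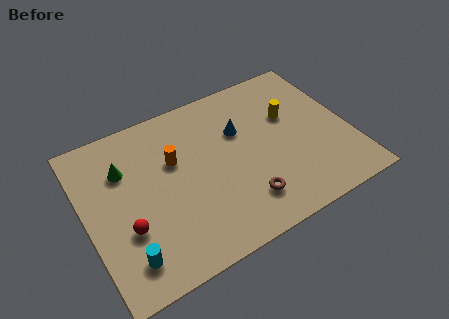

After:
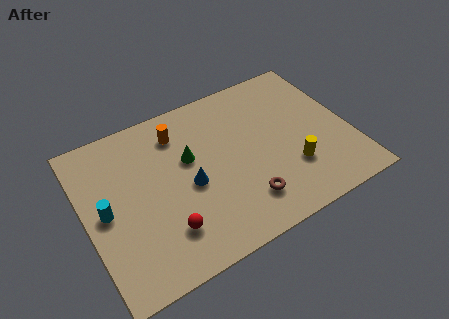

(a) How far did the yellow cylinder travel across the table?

2.9

The yellow cylinder moved from about (9.9, 5.5) to (9.5, 2.6), a distance of √(0.4² + 2.9²) ≈ 2.9.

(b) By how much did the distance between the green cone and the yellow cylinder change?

-2.7

The distance was about 7.9 in the first image and 5.2 in the second, so they moved 2.7 units closer together.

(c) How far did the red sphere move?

1.9

The red sphere moved from about (1.7, 3.0) to (3.4, 2.1), a distance of √(1.7² + 0.9²) ≈ 1.9.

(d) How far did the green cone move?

3.1

From (2.0, 6.1) to (5.0, 5.3), the green cone covered √(3.0² + 0.8²) ≈ 3.1 units.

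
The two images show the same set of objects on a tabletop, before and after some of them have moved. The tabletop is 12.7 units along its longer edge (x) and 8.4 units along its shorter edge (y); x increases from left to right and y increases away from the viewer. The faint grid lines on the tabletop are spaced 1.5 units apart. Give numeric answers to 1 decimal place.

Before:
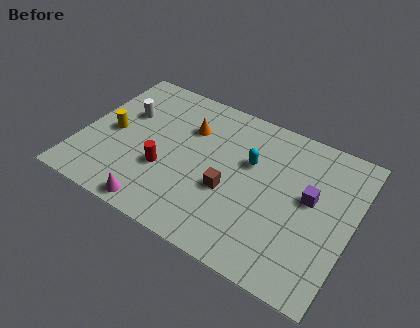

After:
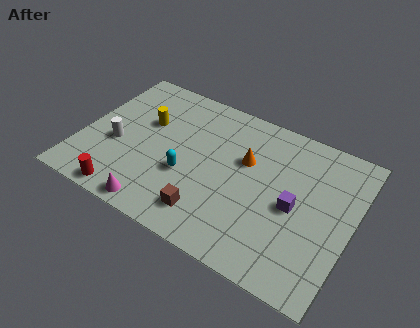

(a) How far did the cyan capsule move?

3.4

The cyan capsule was near (7.8, 5.3) before and (5.1, 3.2) after, so it travelled √(2.7² + 2.1²) ≈ 3.4 units.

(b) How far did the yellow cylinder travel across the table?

1.9

From (1.4, 4.0) to (2.8, 5.3), the yellow cylinder covered √(1.4² + 1.3²) ≈ 1.9 units.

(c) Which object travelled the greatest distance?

the cyan capsule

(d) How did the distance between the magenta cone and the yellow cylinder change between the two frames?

+0.5

Before: roughly 4.2 units apart; after: 4.7. That's 0.5 units further apart.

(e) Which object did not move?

the magenta cone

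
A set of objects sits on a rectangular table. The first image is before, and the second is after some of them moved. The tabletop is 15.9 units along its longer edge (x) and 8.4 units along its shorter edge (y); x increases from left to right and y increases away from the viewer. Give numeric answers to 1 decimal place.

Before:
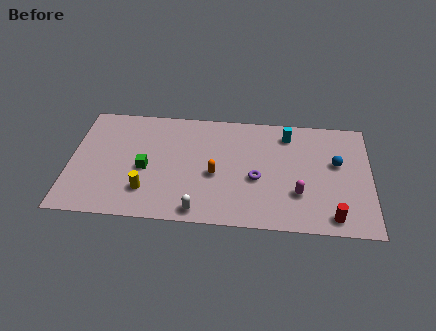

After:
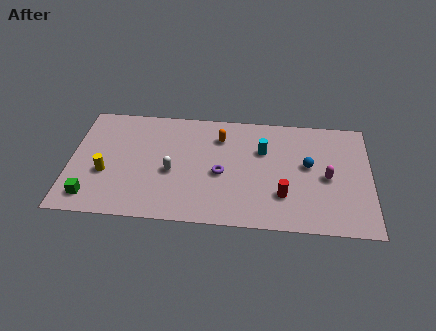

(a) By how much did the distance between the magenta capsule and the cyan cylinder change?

-0.5

They were about 4.3 units apart before and 3.8 after — 0.5 units closer together.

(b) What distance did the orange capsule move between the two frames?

2.8

The orange capsule moved from about (7.7, 3.6) to (7.9, 6.4), a distance of √(0.2² + 2.8²) ≈ 2.8.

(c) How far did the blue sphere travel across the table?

1.5

The blue sphere was near (14.1, 5.0) before and (12.6, 4.7) after, so it travelled √(1.5² + 0.3²) ≈ 1.5 units.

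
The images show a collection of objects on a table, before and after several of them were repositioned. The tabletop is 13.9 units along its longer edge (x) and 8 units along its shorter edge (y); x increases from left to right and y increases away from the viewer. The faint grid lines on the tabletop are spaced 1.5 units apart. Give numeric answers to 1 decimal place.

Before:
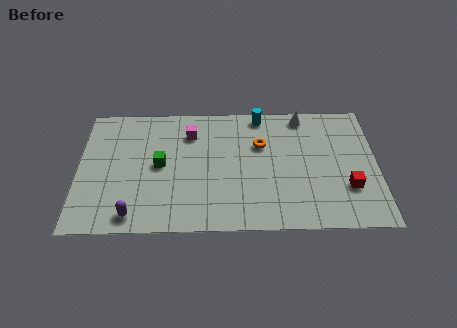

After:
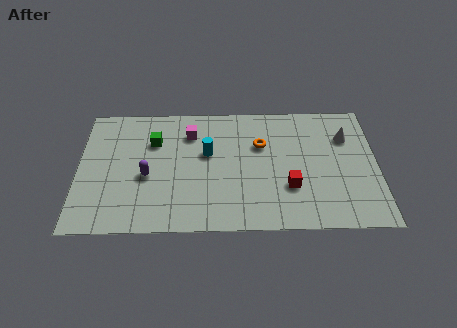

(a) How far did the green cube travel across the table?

1.5

The green cube moved from about (3.8, 4.1) to (3.5, 5.6), a distance of √(0.3² + 1.5²) ≈ 1.5.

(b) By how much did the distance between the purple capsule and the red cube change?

-3.4

The distance was about 10.0 in the first image and 6.6 in the second, so they moved 3.4 units closer together.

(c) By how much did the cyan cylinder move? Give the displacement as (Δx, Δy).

(-2.5, -2.4)

The cyan cylinder started near (8.5, 7.2) and ended near (6.0, 4.8).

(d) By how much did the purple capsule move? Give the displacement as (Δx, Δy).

(0.6, 2.4)

The purple capsule started near (2.6, 1.0) and ended near (3.2, 3.4).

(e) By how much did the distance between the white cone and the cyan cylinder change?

+4.6

They were about 2.0 units apart before and 6.6 after — 4.6 units further apart.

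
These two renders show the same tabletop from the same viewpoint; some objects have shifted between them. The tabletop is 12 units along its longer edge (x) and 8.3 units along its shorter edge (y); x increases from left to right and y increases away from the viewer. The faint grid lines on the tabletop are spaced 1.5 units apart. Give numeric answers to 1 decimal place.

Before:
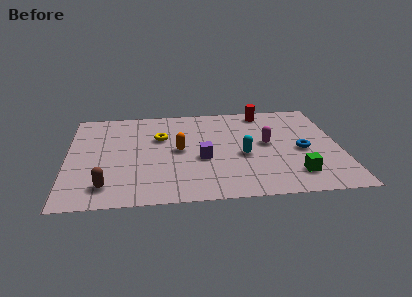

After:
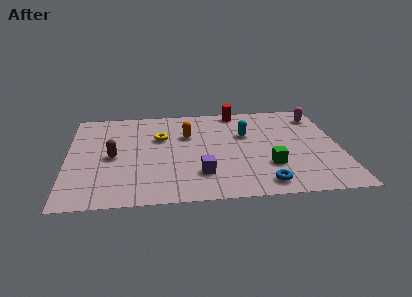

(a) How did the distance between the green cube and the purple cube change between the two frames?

-1.3

Before: roughly 4.3 units apart; after: 3.0. That's 1.3 units closer together.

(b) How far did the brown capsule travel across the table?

2.4

From (1.7, 1.5) to (2.0, 3.9), the brown capsule covered √(0.3² + 2.4²) ≈ 2.4 units.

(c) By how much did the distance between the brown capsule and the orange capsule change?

-0.5

The distance was about 4.2 in the first image and 3.7 in the second, so they moved 0.5 units closer together.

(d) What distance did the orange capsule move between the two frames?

1.4

The orange capsule moved from about (4.9, 4.2) to (5.3, 5.5), a distance of √(0.4² + 1.3²) ≈ 1.4.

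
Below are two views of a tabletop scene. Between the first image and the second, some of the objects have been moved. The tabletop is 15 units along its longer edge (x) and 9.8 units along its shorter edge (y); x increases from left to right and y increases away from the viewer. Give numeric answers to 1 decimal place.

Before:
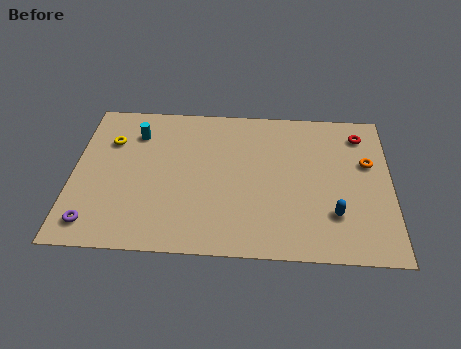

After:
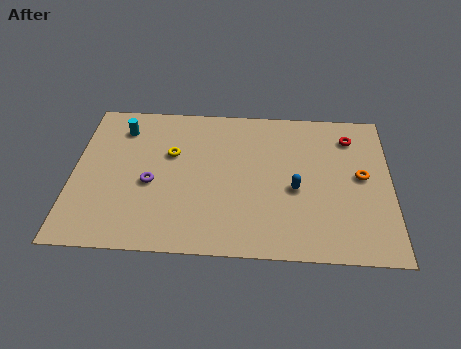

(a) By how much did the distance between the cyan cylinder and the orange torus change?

+0.6

The distance was about 11.1 in the first image and 11.7 in the second, so they moved 0.6 units further apart.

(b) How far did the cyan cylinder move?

0.8

The cyan cylinder was near (2.9, 7.5) before and (2.2, 7.8) after, so it travelled √(0.7² + 0.3²) ≈ 0.8 units.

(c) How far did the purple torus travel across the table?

3.7

From (1.1, 1.5) to (3.7, 4.2), the purple torus covered √(2.6² + 2.7²) ≈ 3.7 units.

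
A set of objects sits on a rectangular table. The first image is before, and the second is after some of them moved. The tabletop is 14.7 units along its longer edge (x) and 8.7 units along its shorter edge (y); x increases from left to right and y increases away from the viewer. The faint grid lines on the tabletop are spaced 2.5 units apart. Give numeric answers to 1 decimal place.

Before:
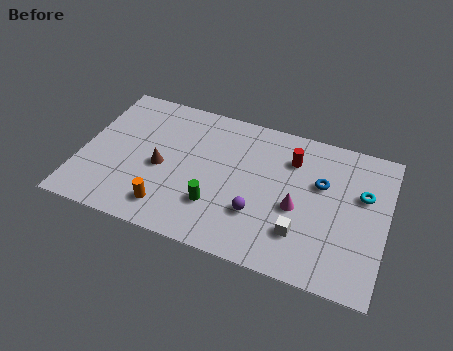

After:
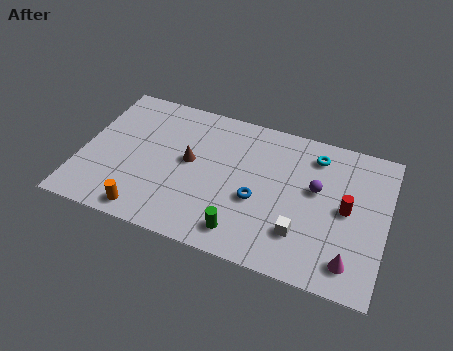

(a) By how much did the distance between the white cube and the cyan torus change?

+0.6

Before: roughly 4.2 units apart; after: 4.8. That's 0.6 units further apart.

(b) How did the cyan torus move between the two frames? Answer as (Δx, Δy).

(-2.4, 1.6)

The cyan torus was at about (13.5, 5.5) and moved to about (11.1, 7.1).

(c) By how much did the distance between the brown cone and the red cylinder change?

+1.0

The distance was about 6.6 in the first image and 7.6 in the second, so they moved 1.0 units further apart.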